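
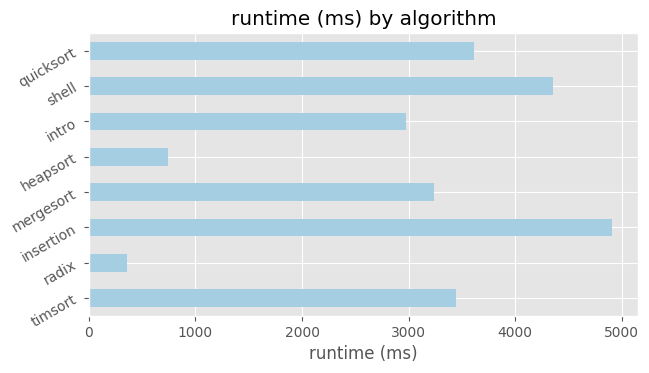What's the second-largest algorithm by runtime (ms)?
Top 3: insertion ≈ 5000, shell ≈ 4500, quicksort ≈ 3500.

shell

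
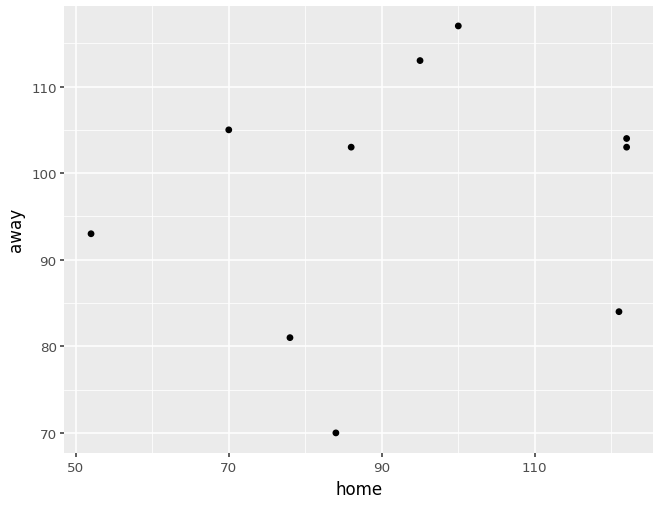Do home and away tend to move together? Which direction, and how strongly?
no clear correlation

Points are roughly uncorrelated; weak (|r| ≈ 0.2).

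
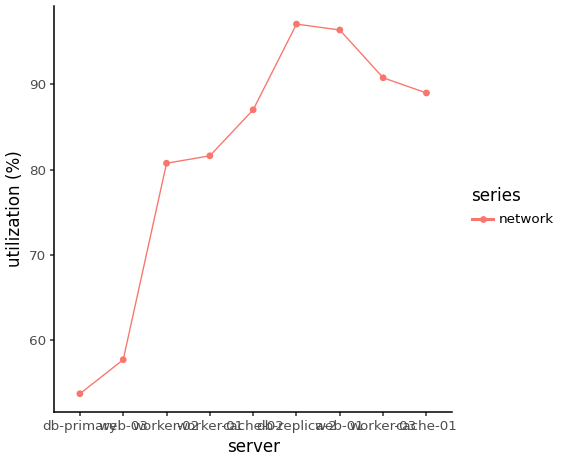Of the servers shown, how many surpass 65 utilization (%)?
Above 65: worker-02, worker-01, cache-02, db-replica-2, web-01, worker-03, cache-01.

7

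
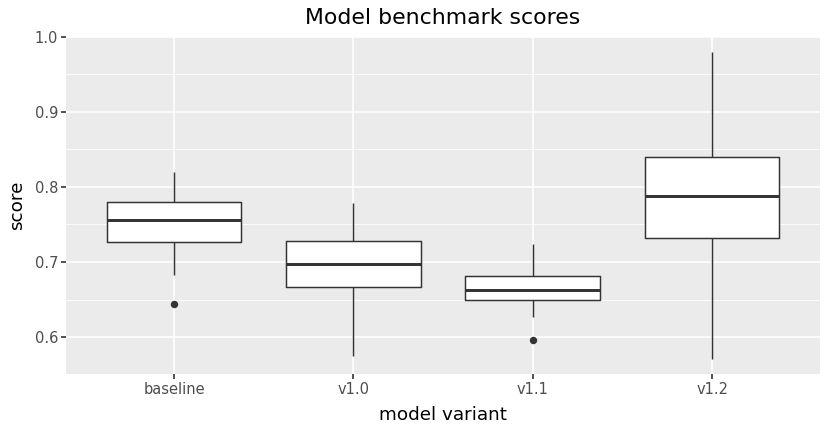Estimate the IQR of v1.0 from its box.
≈ 0.06

Q3 ≈ 0.72, Q1 ≈ 0.66; IQR ≈ 0.06.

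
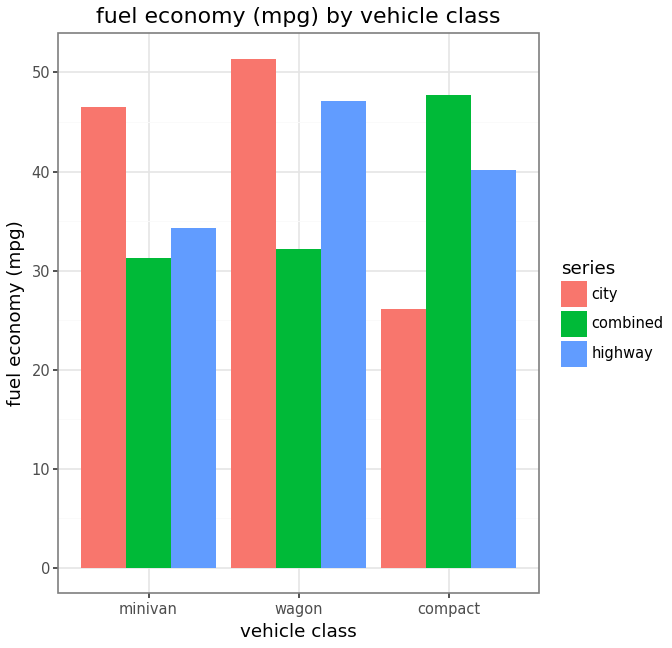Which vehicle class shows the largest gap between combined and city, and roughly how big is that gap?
compact: combined ≈ 50, city ≈ 25 → gap ≈ 25. Next-largest (wagon) is only ≈ 20.

compact, ≈ 25 mpg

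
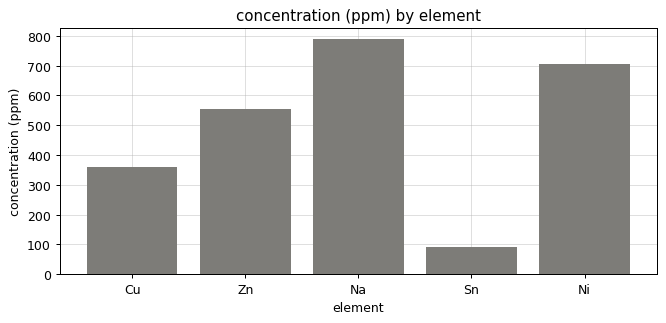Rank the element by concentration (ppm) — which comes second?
Ni

Top 3: Na ≈ 800, Ni ≈ 700, Zn ≈ 600.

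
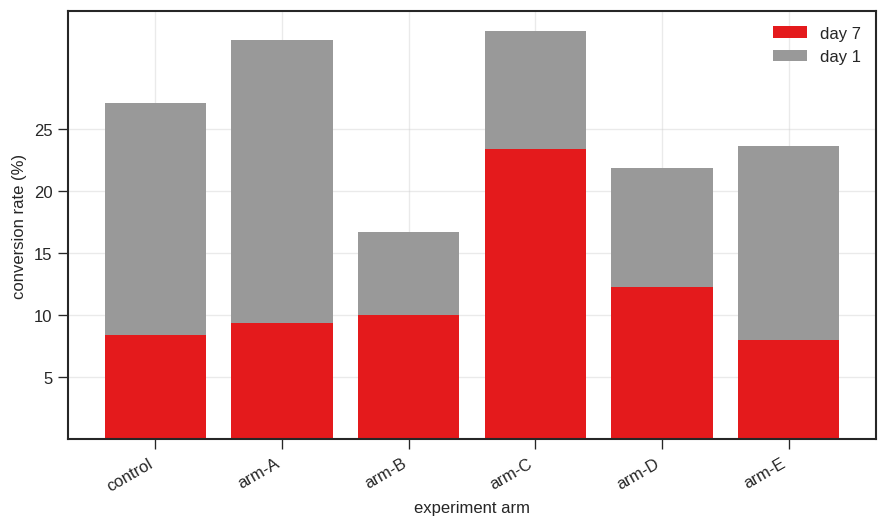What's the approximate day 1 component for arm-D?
≈ 10

day 1 top ≈ 20, bottom ≈ 10; segment ≈ 10.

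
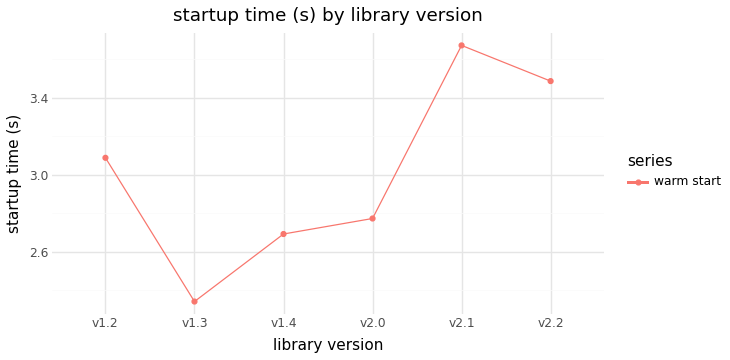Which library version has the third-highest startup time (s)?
Top 4: v2.1 ≈ 3.6, v2.2 ≈ 3.4, v1.2 ≈ 3.0, v2.0 ≈ 2.8.

v1.2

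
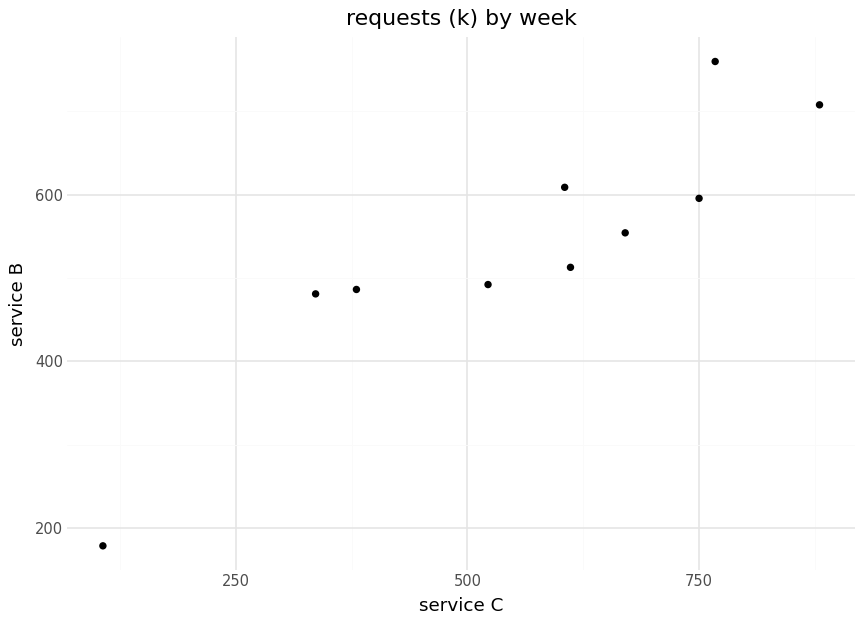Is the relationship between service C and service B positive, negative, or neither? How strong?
positive, strong

Points are positively correlated; strong (|r| ≈ 0.9).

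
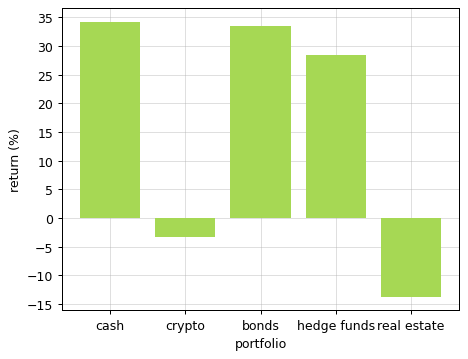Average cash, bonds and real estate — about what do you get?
≈ 18

(35 + 35 + -15) / 3 ≈ 18.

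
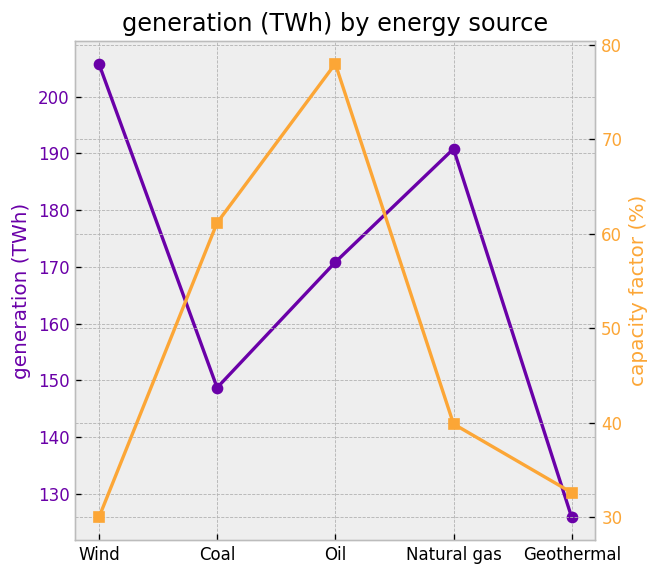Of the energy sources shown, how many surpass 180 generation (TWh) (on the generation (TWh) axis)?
2

Above 180: Wind, Natural gas.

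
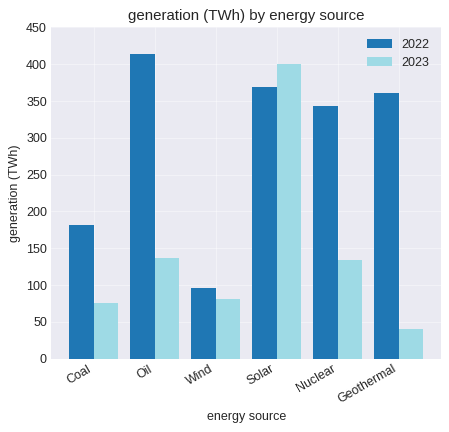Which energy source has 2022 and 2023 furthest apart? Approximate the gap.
Geothermal: 2022 ≈ 350, 2023 ≈ 50 → gap ≈ 300. Next-largest (Oil) is only ≈ 250.

Geothermal, ≈ 300 TWh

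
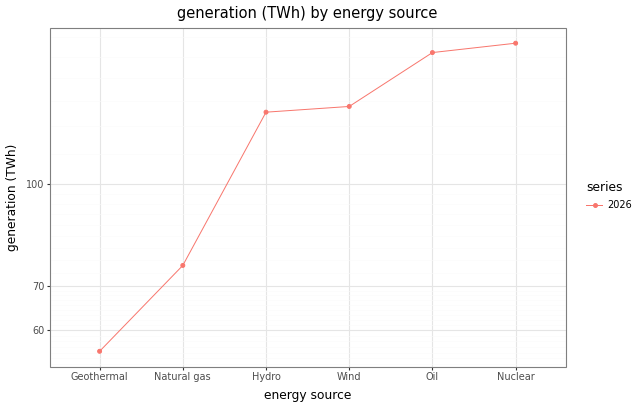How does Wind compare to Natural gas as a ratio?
Wind ≈ 130, Natural gas ≈ 80; 130/80 ≈ 1.62.

≈ 1.62×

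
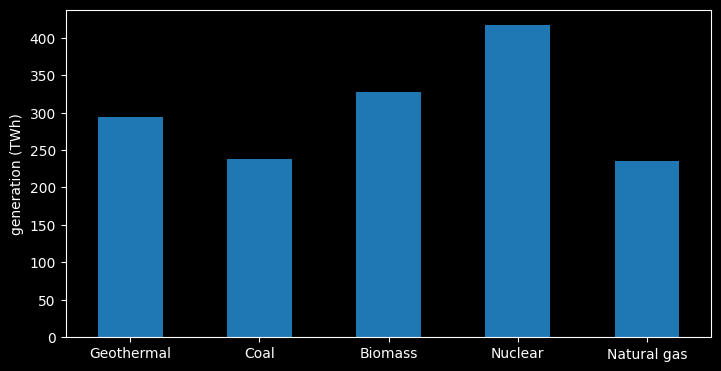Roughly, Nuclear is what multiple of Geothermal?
≈ 1.33×

Nuclear ≈ 400, Geothermal ≈ 300; 400/300 ≈ 1.33.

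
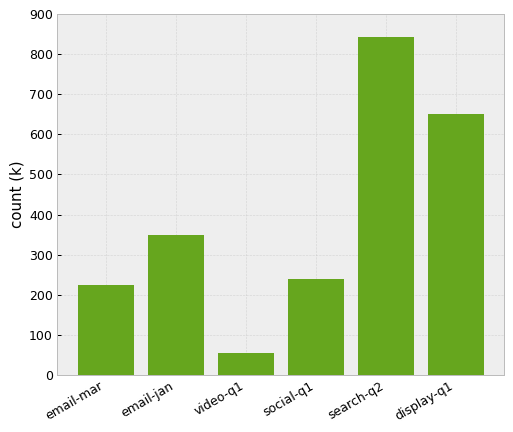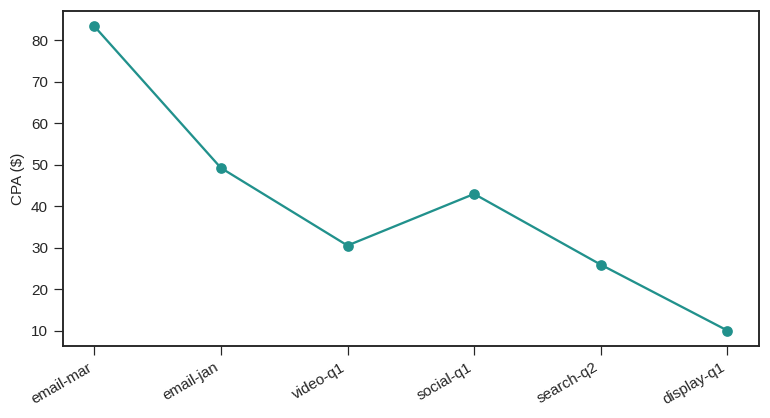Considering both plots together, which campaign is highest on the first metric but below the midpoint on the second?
Chart 2 median CPA ($) ≈ 40; below-median campaigns: video-q1, search-q2, display-q1. Among those, search-q2 has the highest count (k) (≈ 800).

search-q2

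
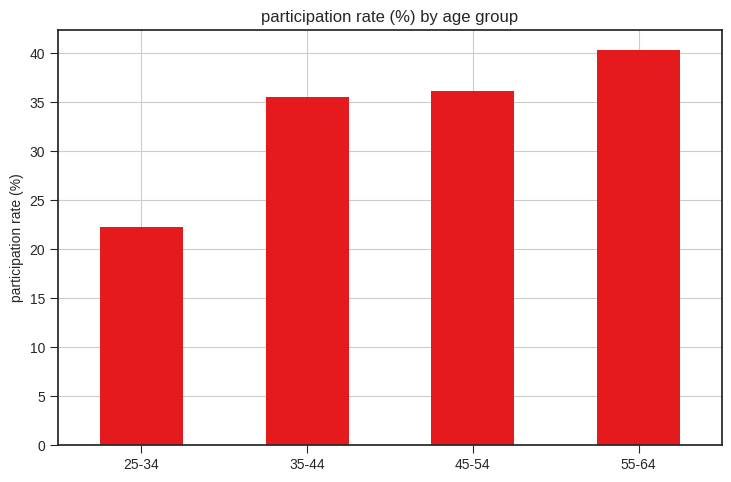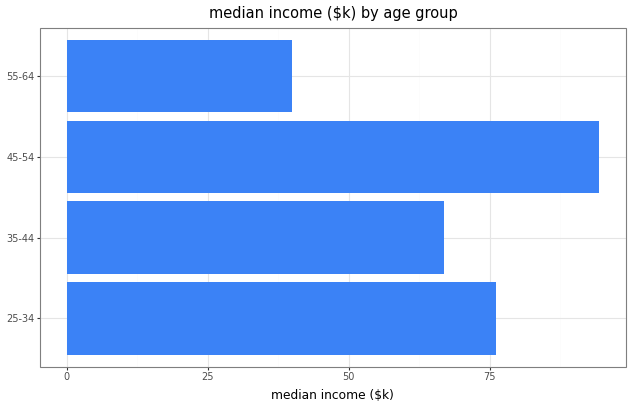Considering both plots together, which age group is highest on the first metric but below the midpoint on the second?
55-64

Chart 2 median median income ($k) ≈ 70; below-median age groups: 35-44, 55-64. Among those, 55-64 has the highest participation rate (%) (≈ 40).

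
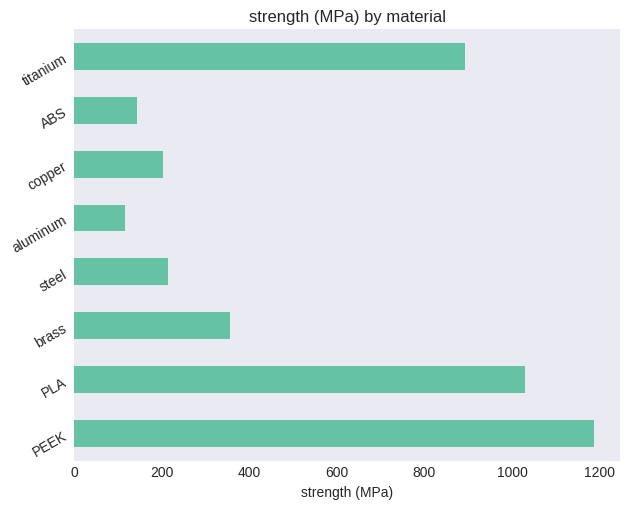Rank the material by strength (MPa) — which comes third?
Top 4: PEEK ≈ 1200, PLA ≈ 1000, titanium ≈ 900, brass ≈ 400.

titanium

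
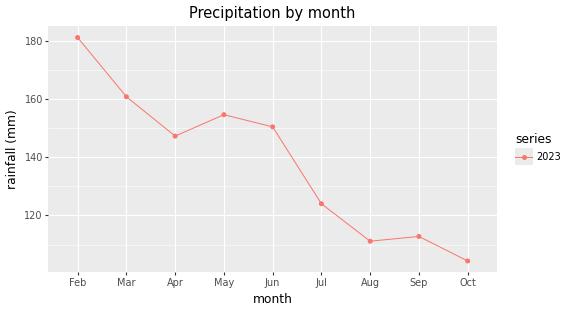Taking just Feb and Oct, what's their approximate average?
(180 + 100) / 2 ≈ 140.

≈ 140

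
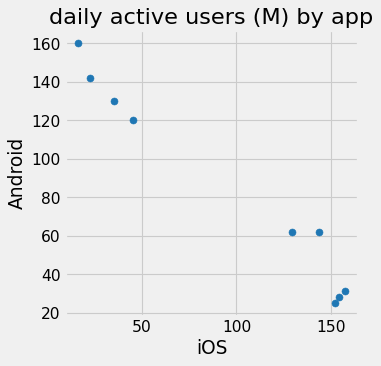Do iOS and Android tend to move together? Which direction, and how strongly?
Points are negatively correlated; strong (|r| ≈ 1.0).

negative, strong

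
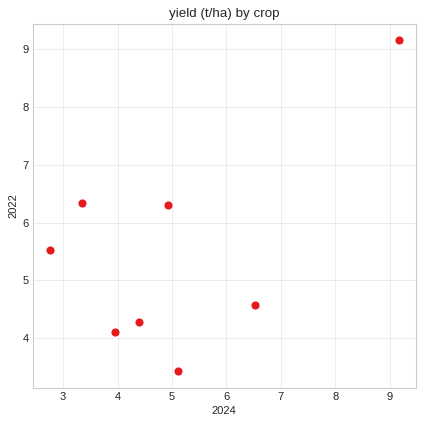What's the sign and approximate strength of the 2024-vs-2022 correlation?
Points are positively correlated; moderate (|r| ≈ 0.6).

positive, moderate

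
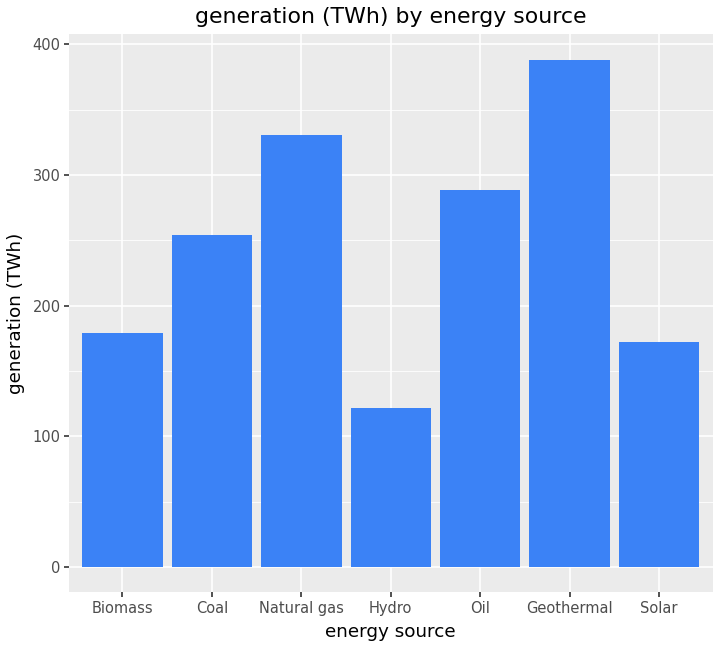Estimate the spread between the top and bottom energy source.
≈ 300

Max Geothermal ≈ 400, min Hydro ≈ 100; range ≈ 300.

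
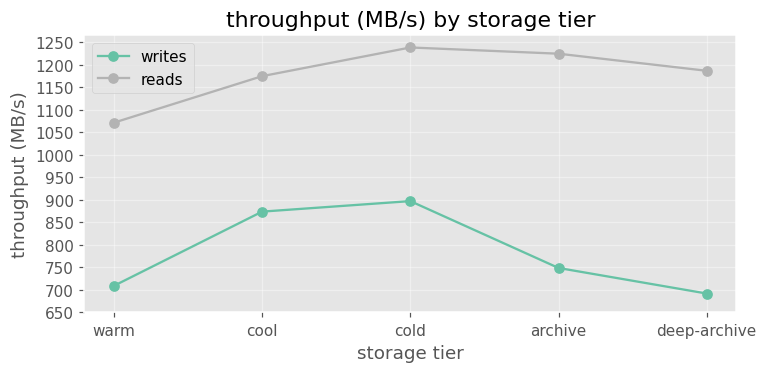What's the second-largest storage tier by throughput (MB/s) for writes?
cool

Top 3 for writes: cold ≈ 900, cool ≈ 850, archive ≈ 750.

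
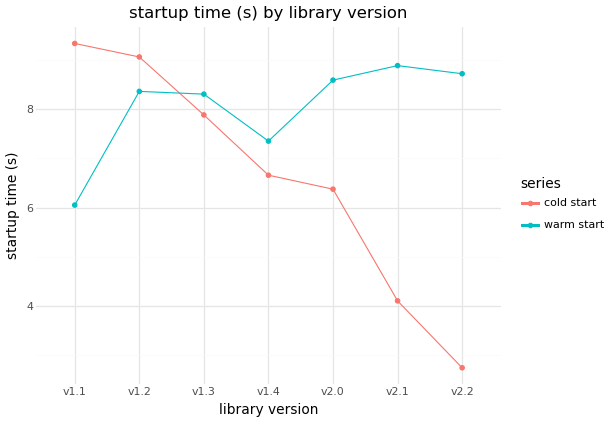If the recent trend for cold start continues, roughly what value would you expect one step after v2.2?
Last three: 6, 4, 3 → slope ≈ -1.5/step → next ≈ 1.5.

≈ 1.5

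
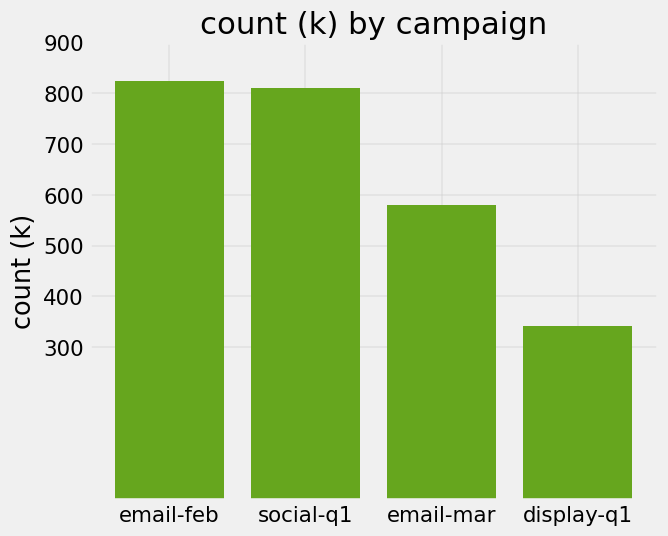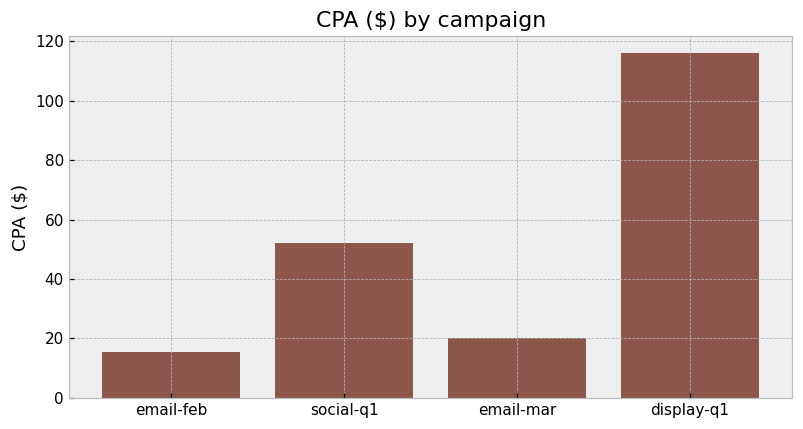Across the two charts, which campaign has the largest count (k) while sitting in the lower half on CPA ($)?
Chart 2 median CPA ($) ≈ 40; below-median campaigns: email-feb, email-mar. Among those, email-feb has the highest count (k) (≈ 800).

email-feb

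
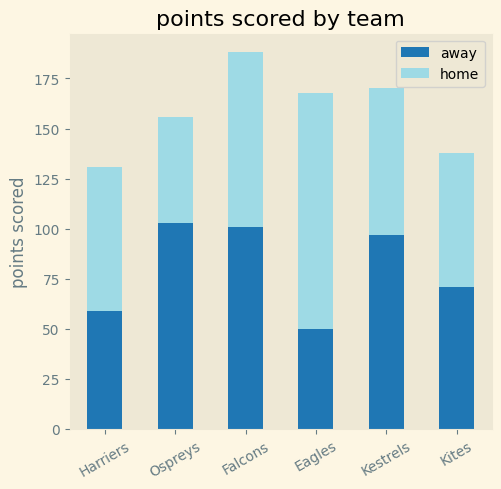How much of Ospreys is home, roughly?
≈ 60

home top ≈ 160, bottom ≈ 100; segment ≈ 60.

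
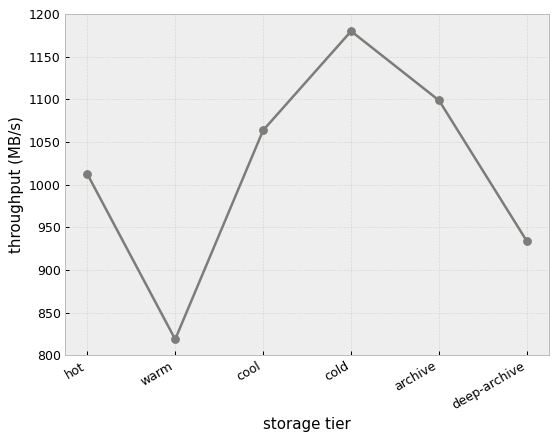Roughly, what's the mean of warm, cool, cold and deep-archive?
≈ 1000

(800 + 1050 + 1200 + 950) / 4 ≈ 1000.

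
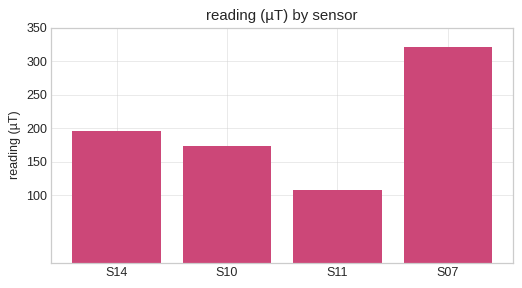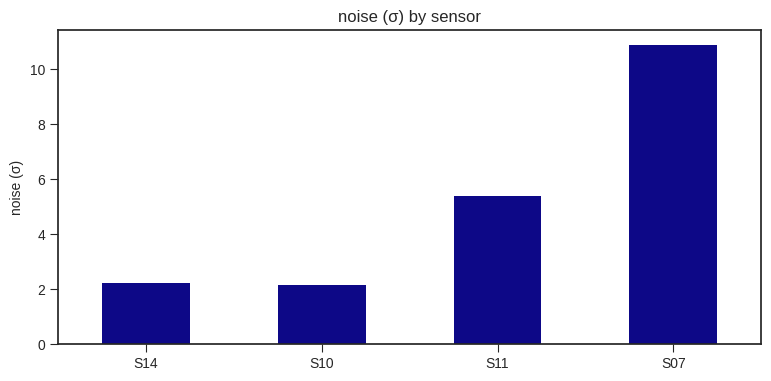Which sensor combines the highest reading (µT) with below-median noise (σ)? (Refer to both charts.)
Chart 2 median noise (σ) ≈ 4; below-median sensors: S14, S10. Among those, S14 has the highest reading (µT) (≈ 200).

S14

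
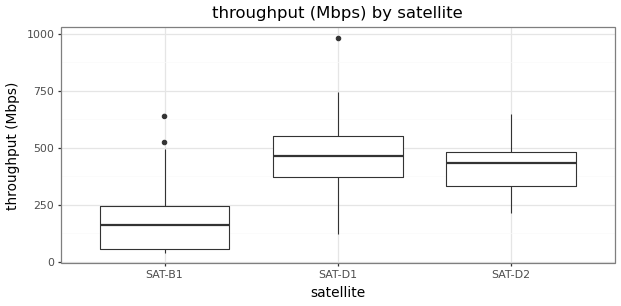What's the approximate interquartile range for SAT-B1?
Q3 ≈ 250, Q1 ≈ 50; IQR ≈ 200.

≈ 200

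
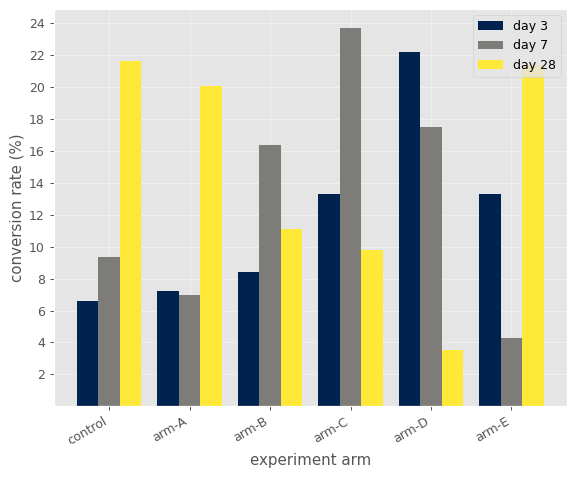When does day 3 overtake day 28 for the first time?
arm-C

arm-B: day 3 ≈ 8 vs day 28 ≈ 12 (not yet); arm-C: day 3 ≈ 14 vs day 28 ≈ 10 (first crossover).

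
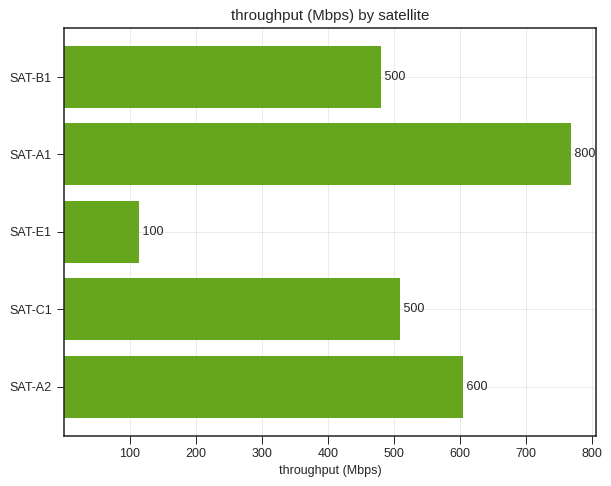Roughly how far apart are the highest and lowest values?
≈ 700

Max SAT-A1 ≈ 800, min SAT-E1 ≈ 100; range ≈ 700.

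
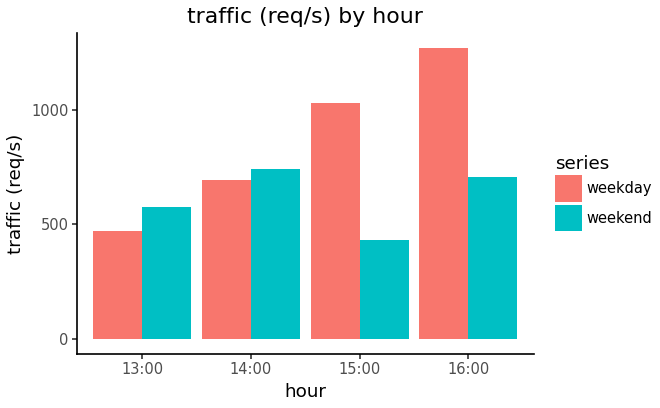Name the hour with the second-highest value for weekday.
Top 3 for weekday: 16:00 ≈ 1200, 15:00 ≈ 1000, 14:00 ≈ 600.

15:00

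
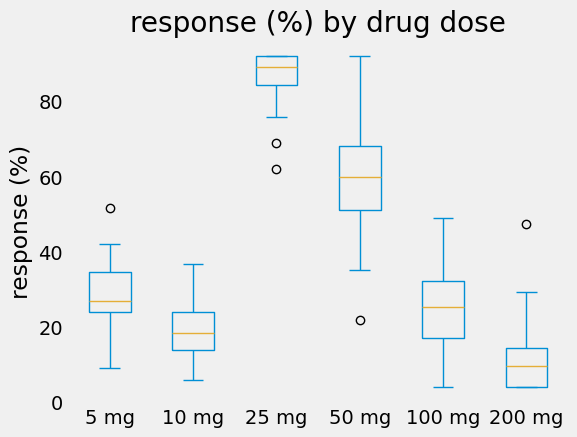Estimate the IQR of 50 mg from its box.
Q3 ≈ 70, Q1 ≈ 50; IQR ≈ 20.

≈ 20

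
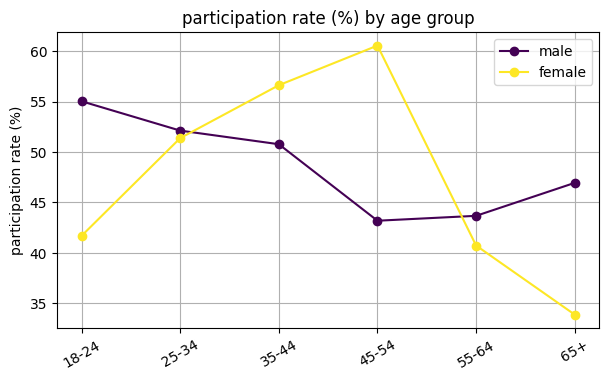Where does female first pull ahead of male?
25-34: female ≈ 50 vs male ≈ 50 (not yet); 35-44: female ≈ 55 vs male ≈ 50 (first crossover).

35-44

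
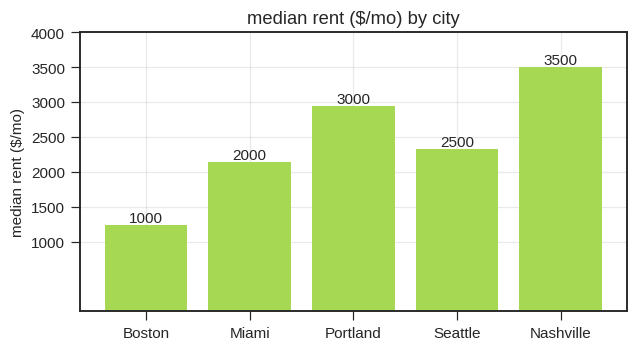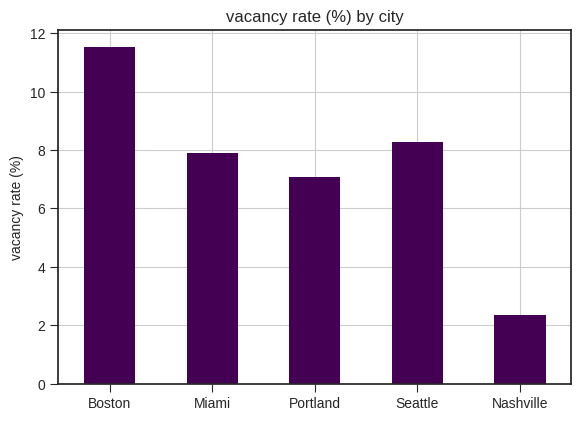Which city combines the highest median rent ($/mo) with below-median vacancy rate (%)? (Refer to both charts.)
Nashville

Chart 2 median vacancy rate (%) ≈ 8; below-median cities: Portland, Nashville. Among those, Nashville has the highest median rent ($/mo) (≈ 3500).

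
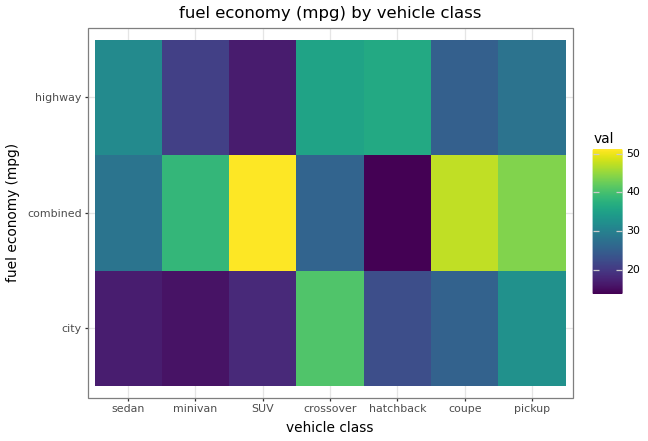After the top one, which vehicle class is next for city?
Top 3 for city: crossover ≈ 40, pickup ≈ 35, coupe ≈ 25.

pickup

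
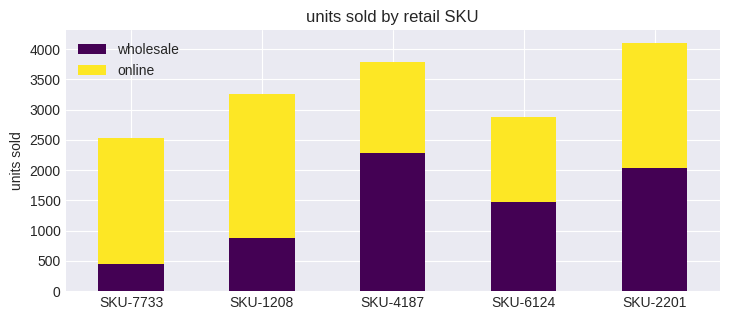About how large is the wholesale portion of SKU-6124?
≈ 1500

wholesale top ≈ 1500, bottom ≈ 0; segment ≈ 1500.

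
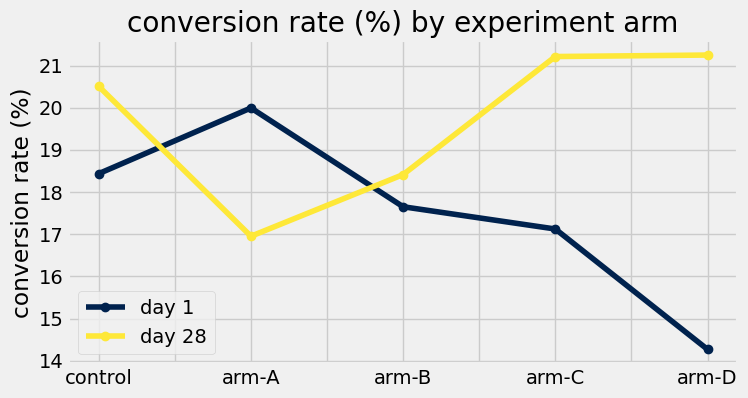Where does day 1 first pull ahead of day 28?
arm-A

control: day 1 ≈ 18 vs day 28 ≈ 21 (not yet); arm-A: day 1 ≈ 20 vs day 28 ≈ 17 (first crossover).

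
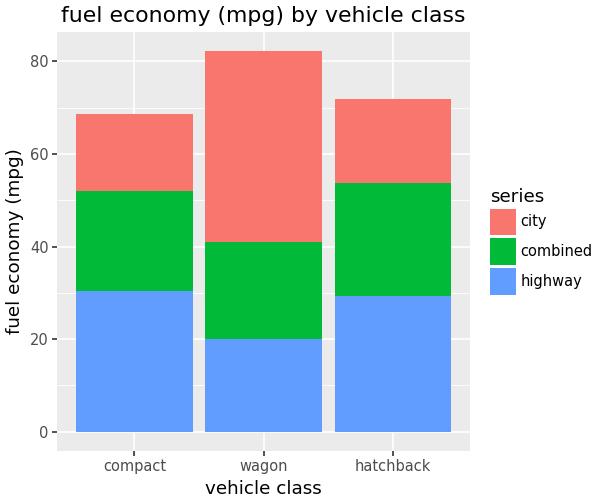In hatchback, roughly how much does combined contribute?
≈ 20

combined top ≈ 50, bottom ≈ 30; segment ≈ 20.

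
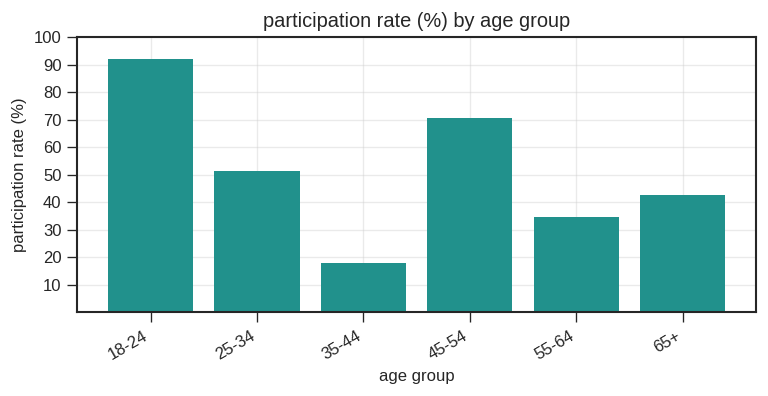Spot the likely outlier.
18-24

18-24 ≈ 90; the rest sit between ≈ 20 and ≈ 70.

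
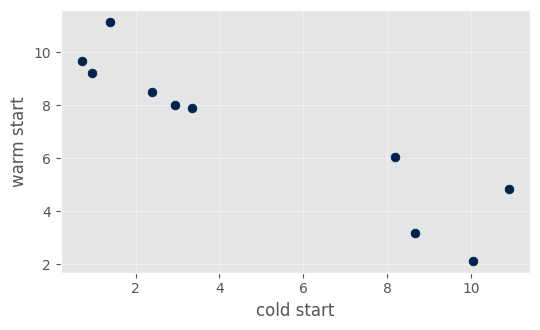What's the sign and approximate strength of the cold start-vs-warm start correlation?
negative, strong

Points are negatively correlated; strong (|r| ≈ 0.9).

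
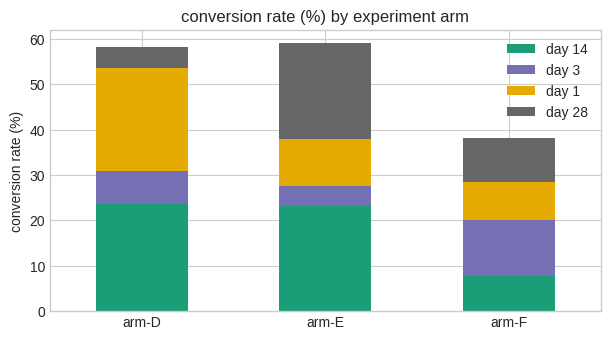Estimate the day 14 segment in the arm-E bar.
≈ 25

day 14 top ≈ 25, bottom ≈ 0; segment ≈ 25.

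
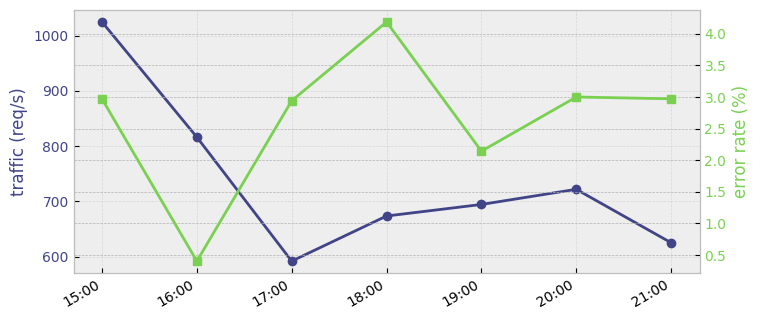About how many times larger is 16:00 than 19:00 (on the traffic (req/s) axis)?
≈ 1.14×

16:00 ≈ 800, 19:00 ≈ 700; 800/700 ≈ 1.14.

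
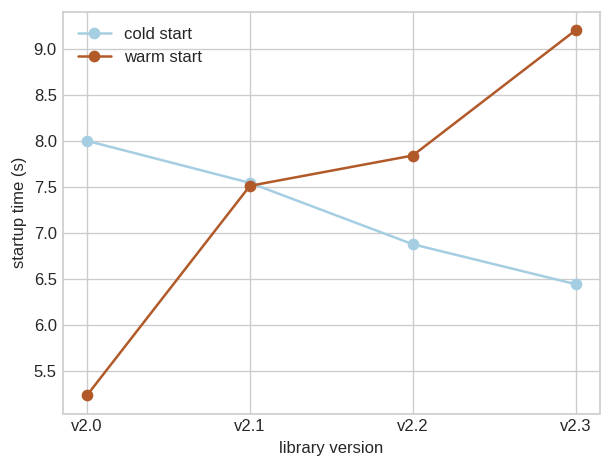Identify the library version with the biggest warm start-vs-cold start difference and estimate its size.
v2.0, ≈ 3.0 s

v2.0: warm start ≈ 5.0, cold start ≈ 8.0 → gap ≈ 3.0. Next-largest (v2.3) is only ≈ 2.5.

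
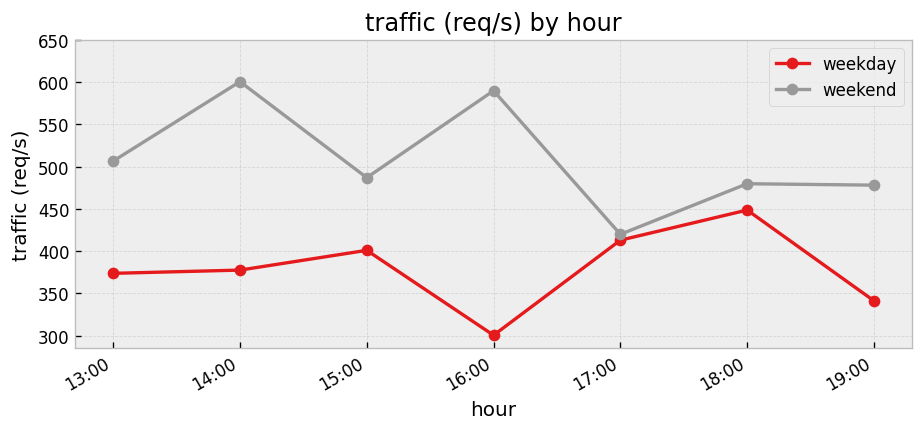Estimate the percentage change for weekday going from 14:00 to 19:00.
≈ -12.5%

14:00 ≈ 400, 19:00 ≈ 350; (350 − 400) / 400 ≈ -12.5%.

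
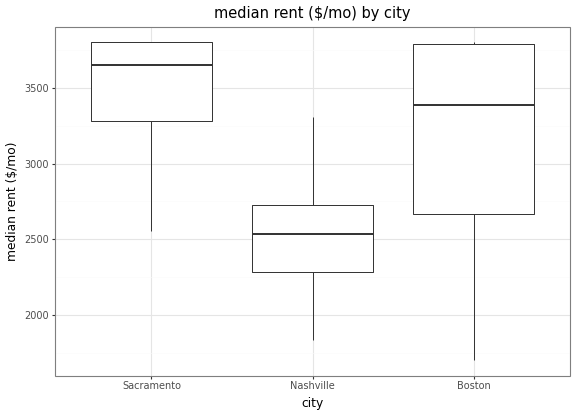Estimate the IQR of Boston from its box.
Q3 ≈ 3800, Q1 ≈ 2700; IQR ≈ 1100.

≈ 1100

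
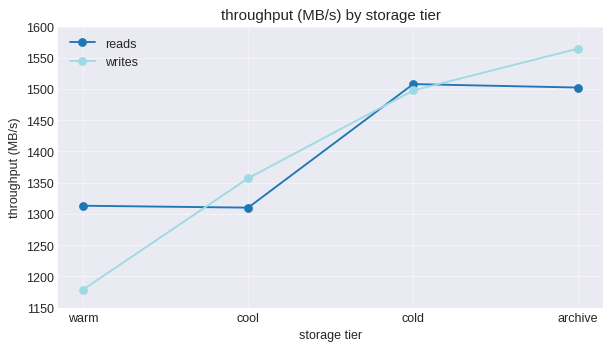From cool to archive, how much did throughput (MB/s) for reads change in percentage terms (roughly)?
≈ +15.4%

cool ≈ 1300, archive ≈ 1500; (1500 − 1300) / 1300 ≈ +15.4%.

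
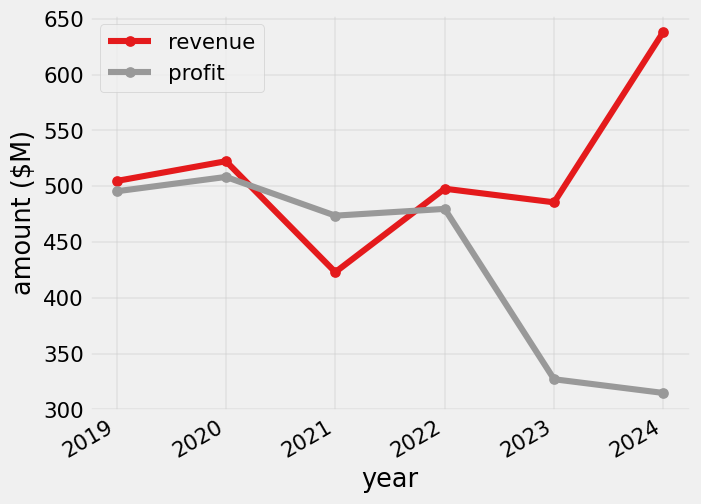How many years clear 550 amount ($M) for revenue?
Above 550: 2024.

1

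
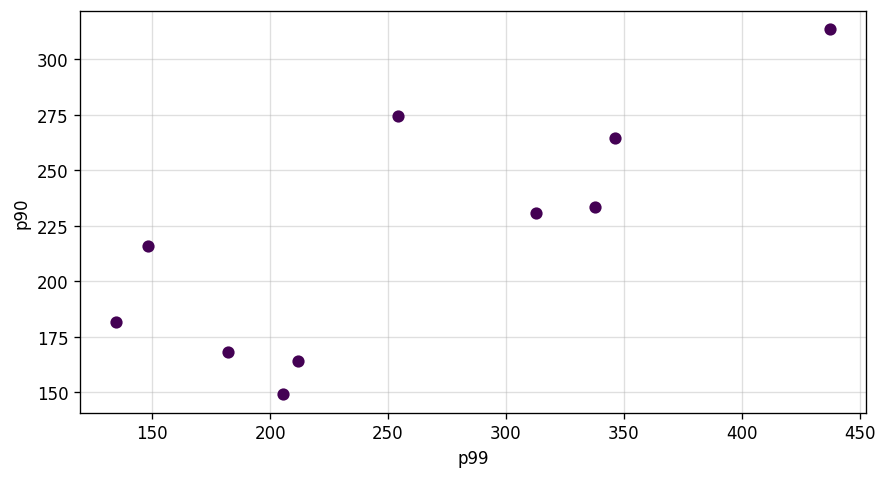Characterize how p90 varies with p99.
Points are positively correlated; strong (|r| ≈ 0.8).

positive, strong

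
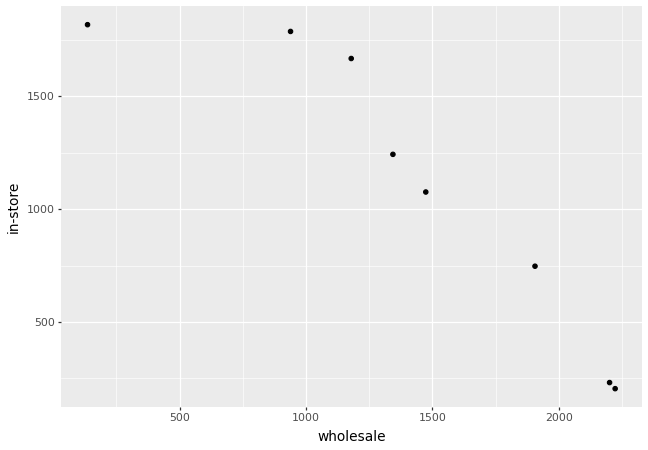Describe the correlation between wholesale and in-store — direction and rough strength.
negative, strong

Points are negatively correlated; strong (|r| ≈ 0.9).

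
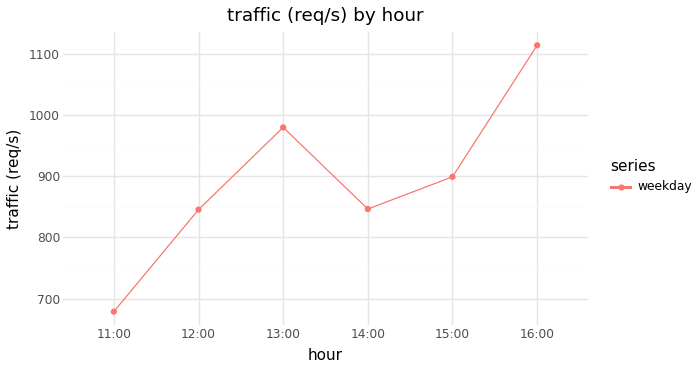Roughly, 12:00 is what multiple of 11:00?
≈ 1.21×

12:00 ≈ 850, 11:00 ≈ 700; 850/700 ≈ 1.21.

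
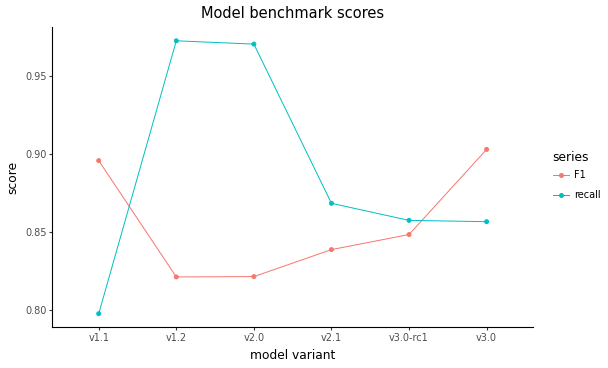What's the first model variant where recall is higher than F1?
v1.1: recall ≈ 0.80 vs F1 ≈ 0.90 (not yet); v1.2: recall ≈ 0.98 vs F1 ≈ 0.82 (first crossover).

v1.2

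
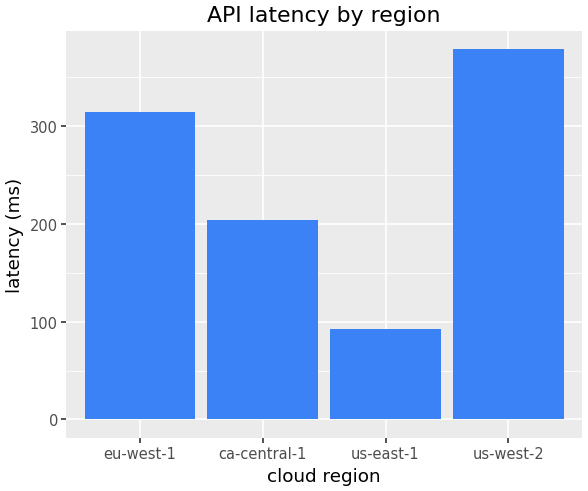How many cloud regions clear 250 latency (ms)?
2

Above 250: eu-west-1, us-west-2.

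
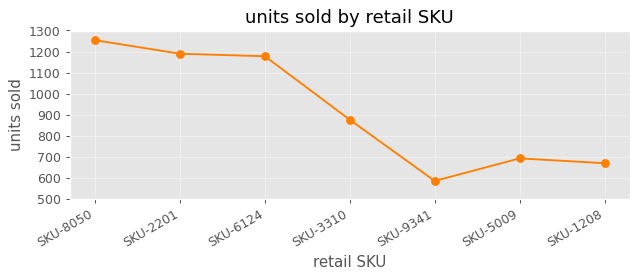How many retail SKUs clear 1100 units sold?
3

Above 1100: SKU-8050, SKU-2201, SKU-6124.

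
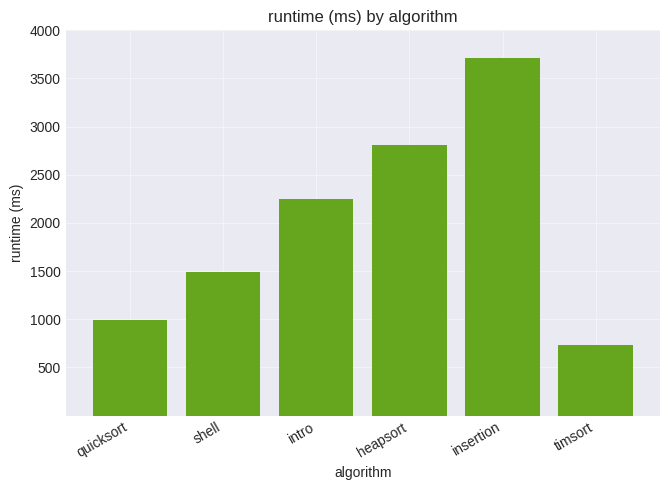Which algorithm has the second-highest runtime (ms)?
heapsort

Top 3: insertion ≈ 3500, heapsort ≈ 3000, intro ≈ 2000.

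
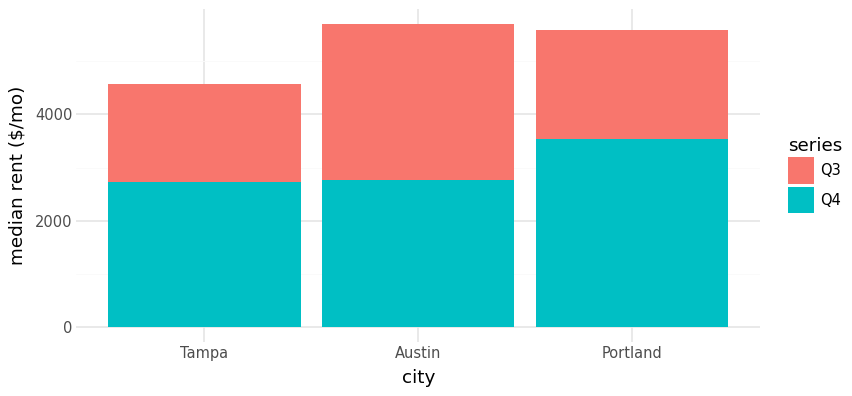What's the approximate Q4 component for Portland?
Q4 top ≈ 3500, bottom ≈ 0; segment ≈ 3500.

≈ 3500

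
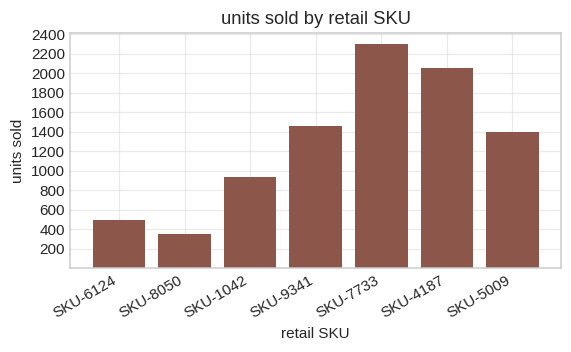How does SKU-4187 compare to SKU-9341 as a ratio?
≈ 1.43×

SKU-4187 ≈ 2000, SKU-9341 ≈ 1400; 2000/1400 ≈ 1.43.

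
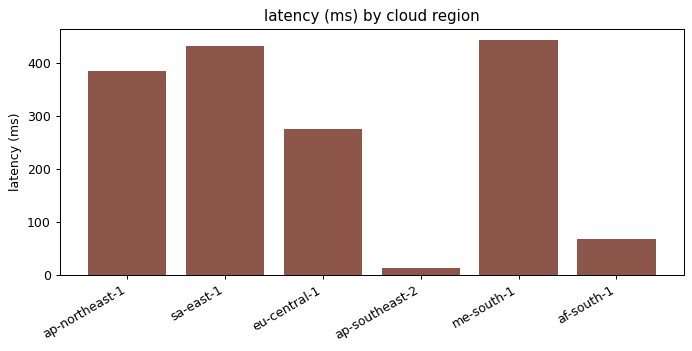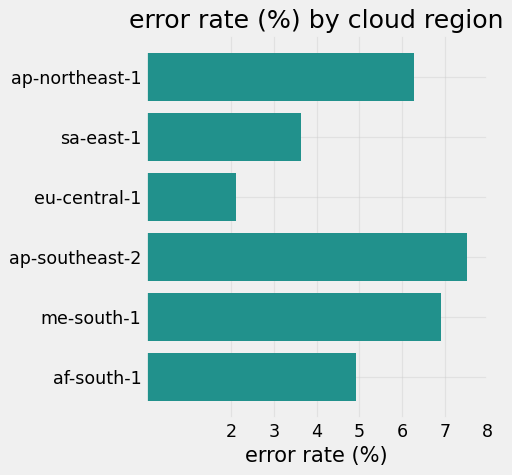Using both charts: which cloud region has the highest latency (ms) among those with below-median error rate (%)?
sa-east-1

Chart 2 median error rate (%) ≈ 6; below-median cloud regions: sa-east-1, eu-central-1, af-south-1. Among those, sa-east-1 has the highest latency (ms) (≈ 450).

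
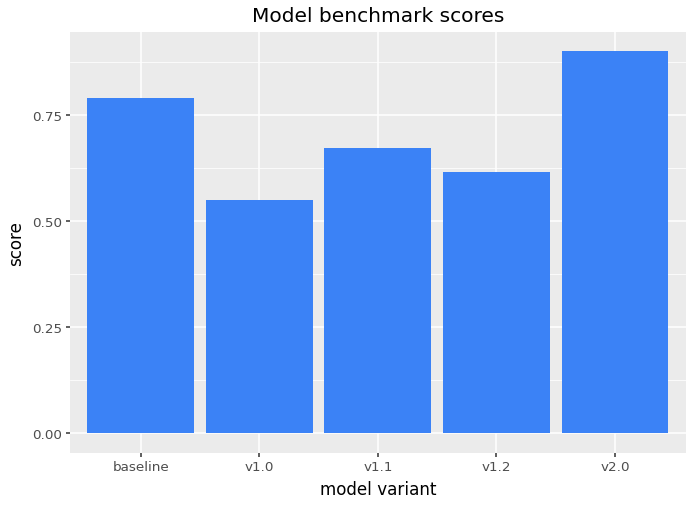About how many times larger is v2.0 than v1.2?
v2.0 ≈ 0.9, v1.2 ≈ 0.6; 0.9/0.6 ≈ 1.5.

≈ 1.5×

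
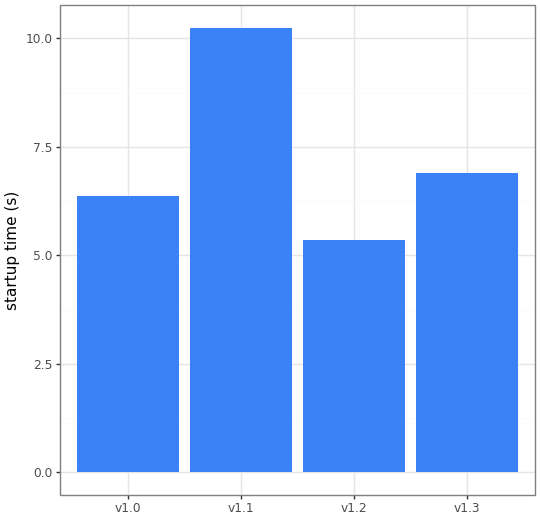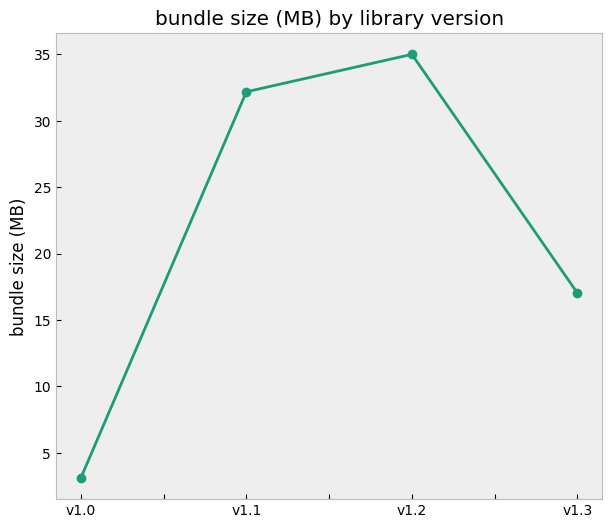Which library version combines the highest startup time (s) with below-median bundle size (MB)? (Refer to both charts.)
Chart 2 median bundle size (MB) ≈ 25; below-median library versions: v1.0, v1.3. Among those, v1.3 has the highest startup time (s) (≈ 7).

v1.3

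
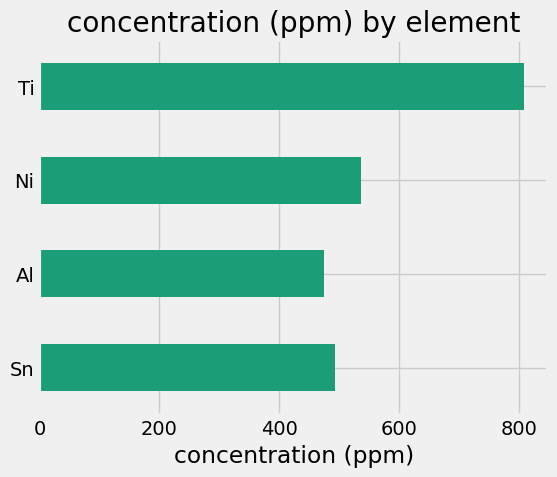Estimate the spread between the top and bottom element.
Max Ti ≈ 800, min Al ≈ 500; range ≈ 300.

≈ 300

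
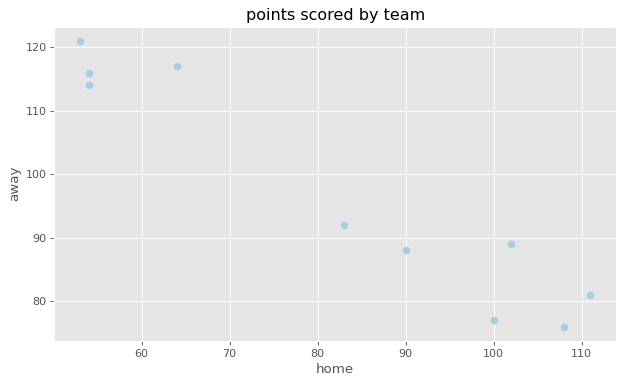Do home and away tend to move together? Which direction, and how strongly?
negative, strong

Points are negatively correlated; strong (|r| ≈ 1.0).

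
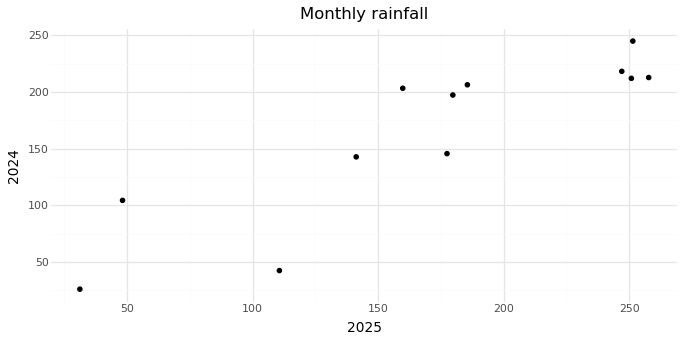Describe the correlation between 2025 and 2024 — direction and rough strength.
Points are positively correlated; strong (|r| ≈ 0.9).

positive, strong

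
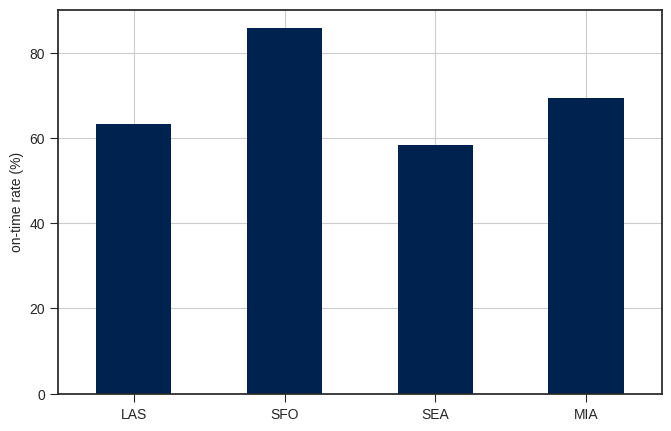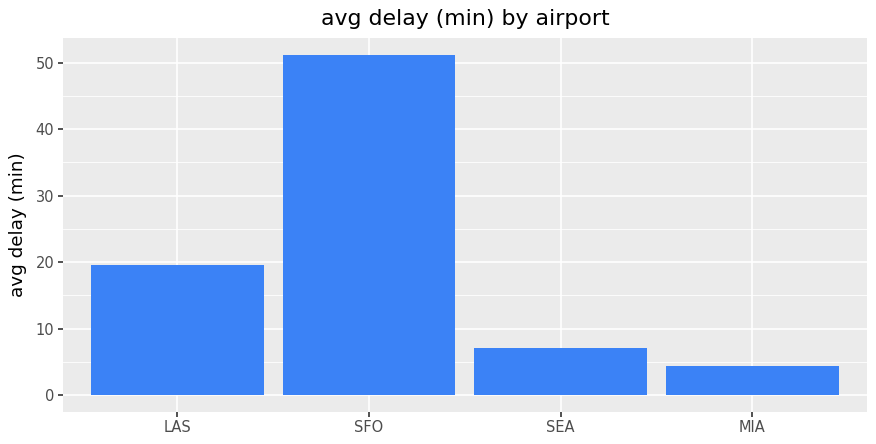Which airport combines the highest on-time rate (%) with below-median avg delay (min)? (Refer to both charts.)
Chart 2 median avg delay (min) ≈ 15; below-median airports: SEA, MIA. Among those, MIA has the highest on-time rate (%) (≈ 70).

MIA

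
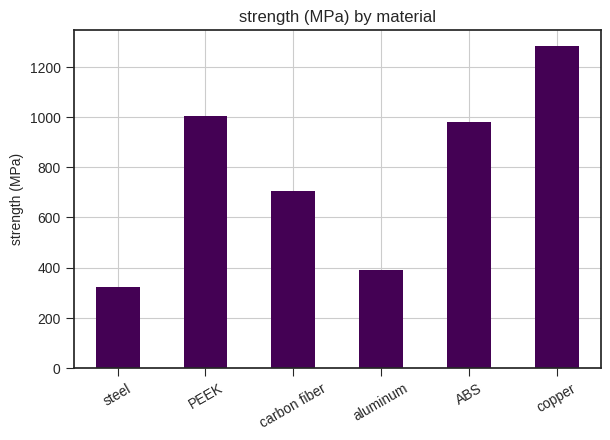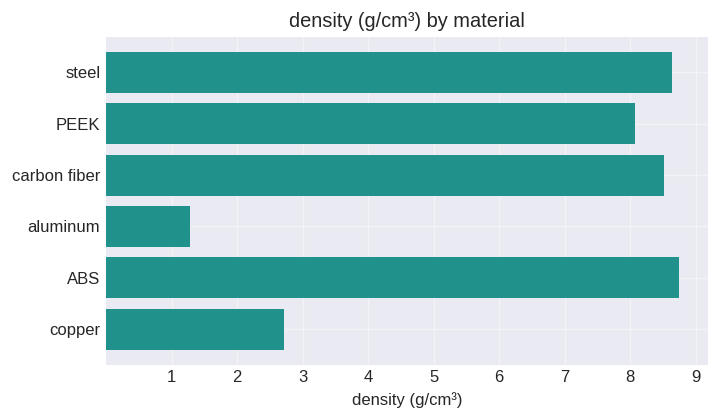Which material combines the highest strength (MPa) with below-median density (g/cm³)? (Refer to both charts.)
copper

Chart 2 median density (g/cm³) ≈ 8; below-median materials: PEEK, aluminum, copper. Among those, copper has the highest strength (MPa) (≈ 1200).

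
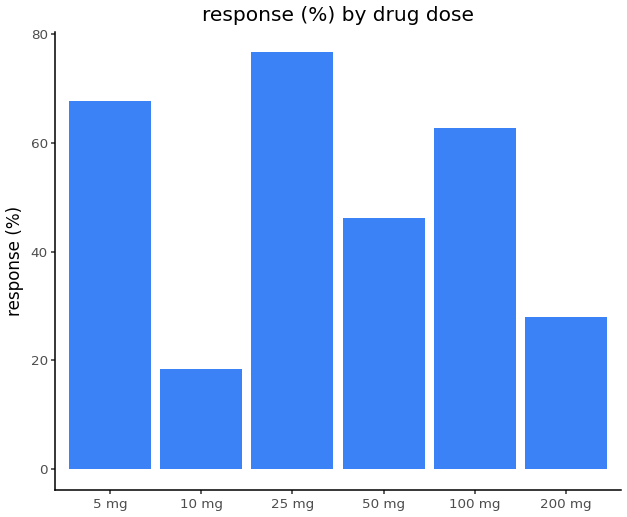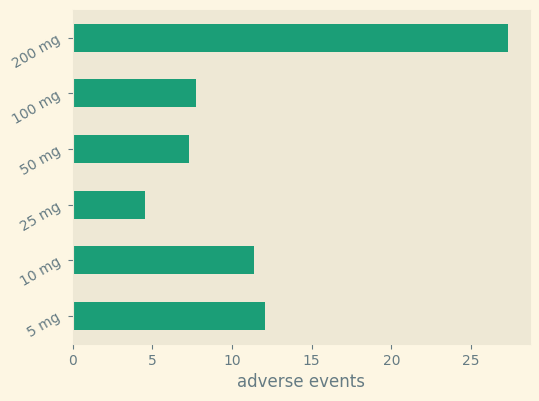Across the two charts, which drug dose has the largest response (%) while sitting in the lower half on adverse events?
Chart 2 median adverse events ≈ 10; below-median drug doses: 25 mg, 50 mg, 100 mg. Among those, 25 mg has the highest response (%) (≈ 80).

25 mg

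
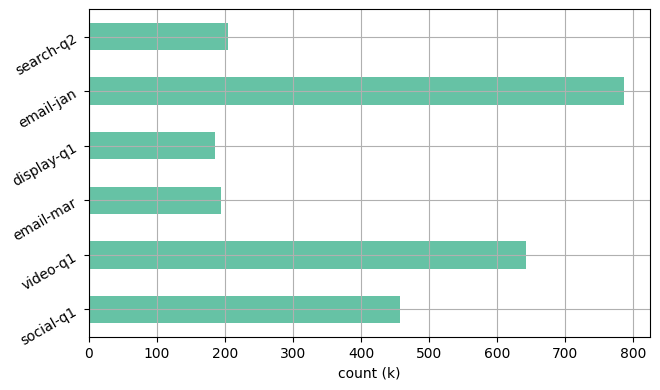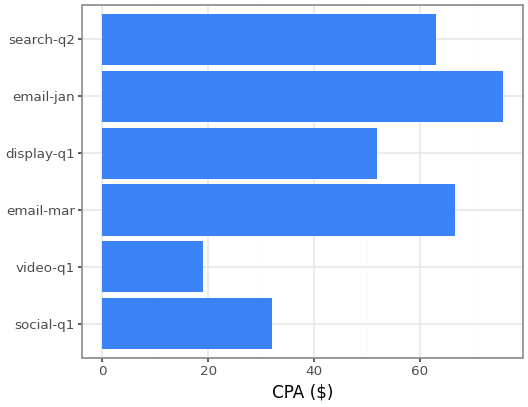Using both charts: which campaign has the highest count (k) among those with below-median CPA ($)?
video-q1

Chart 2 median CPA ($) ≈ 60; below-median campaigns: social-q1, video-q1, display-q1. Among those, video-q1 has the highest count (k) (≈ 600).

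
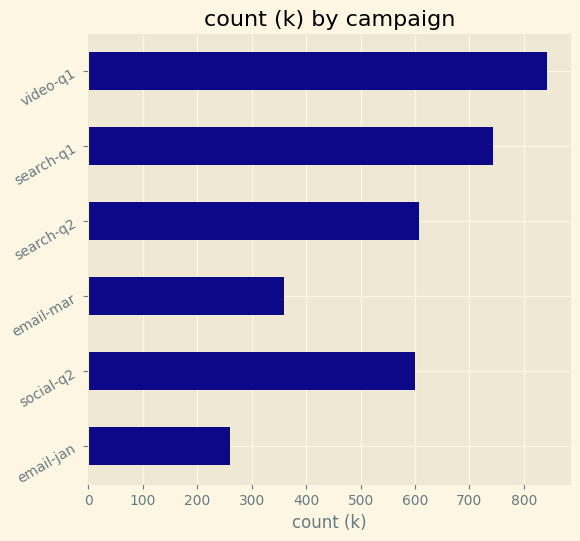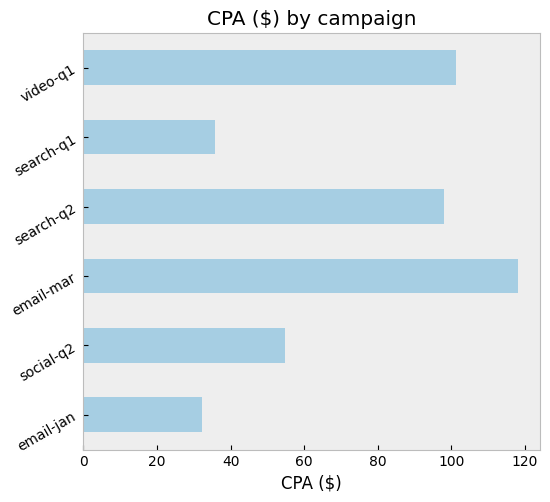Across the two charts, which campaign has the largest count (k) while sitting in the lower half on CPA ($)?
Chart 2 median CPA ($) ≈ 80; below-median campaigns: email-jan, social-q2, search-q1. Among those, search-q1 has the highest count (k) (≈ 700).

search-q1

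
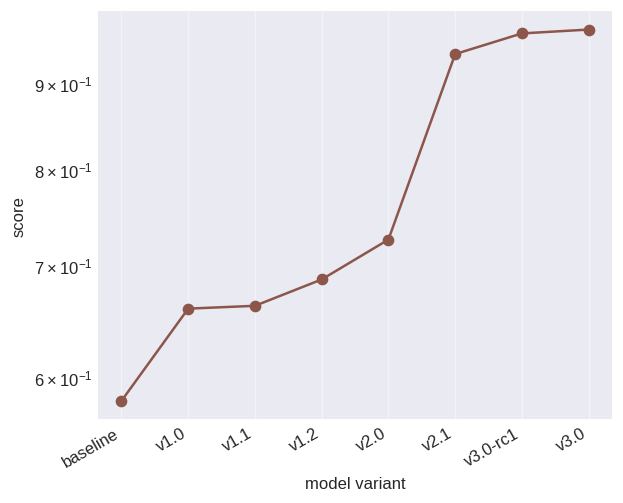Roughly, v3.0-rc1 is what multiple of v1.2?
v3.0-rc1 ≈ 0.95, v1.2 ≈ 0.70; 0.95/0.70 ≈ 1.36.

≈ 1.36×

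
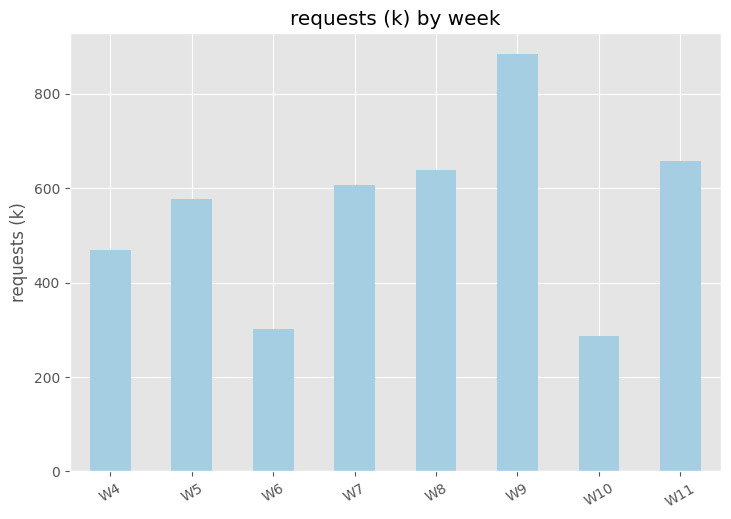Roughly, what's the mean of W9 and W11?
≈ 800

(900 + 700) / 2 ≈ 800.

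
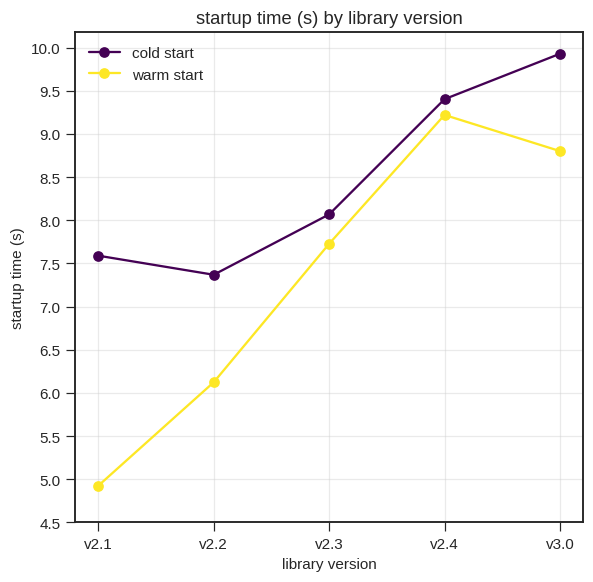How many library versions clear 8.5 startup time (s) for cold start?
Above 8.5: v2.4, v3.0.

2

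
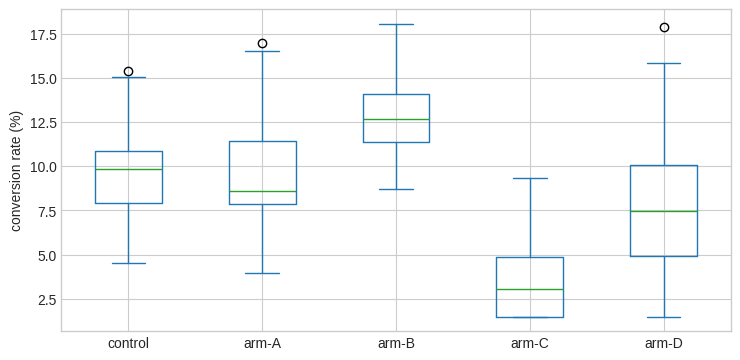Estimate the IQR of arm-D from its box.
≈ 5

Q3 ≈ 10, Q1 ≈ 5; IQR ≈ 5.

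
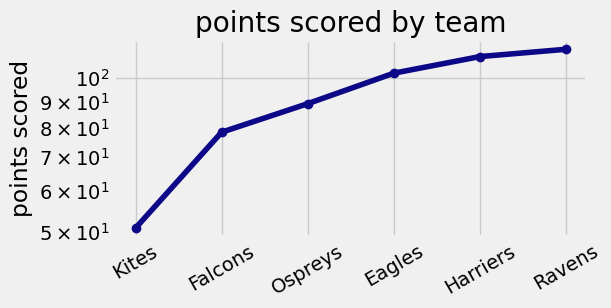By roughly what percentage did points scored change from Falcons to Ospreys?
Falcons ≈ 80, Ospreys ≈ 90; (90 − 80) / 80 ≈ +12.5%.

≈ +12.5%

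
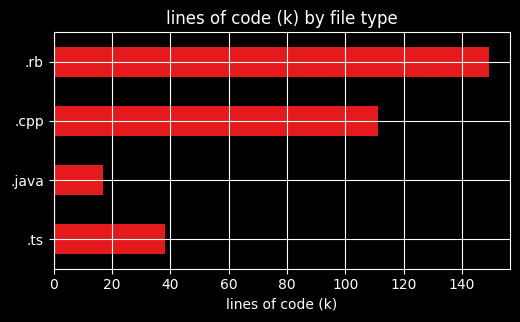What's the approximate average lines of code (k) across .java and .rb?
(20 + 140) / 2 ≈ 80.

≈ 80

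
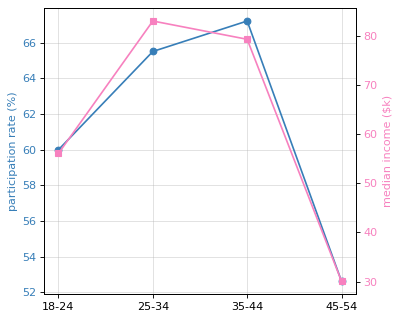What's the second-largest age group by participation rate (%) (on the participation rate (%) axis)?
Top 3 (on the participation rate (%) axis): 35-44 ≈ 68, 25-34 ≈ 66, 18-24 ≈ 60.

25-34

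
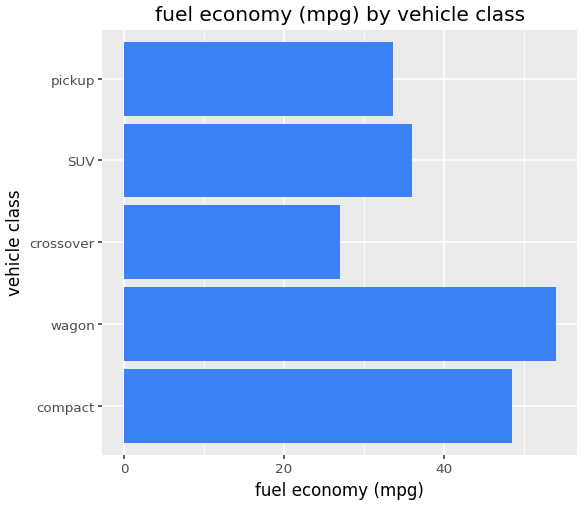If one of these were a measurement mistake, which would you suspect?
wagon

wagon ≈ 55; the rest sit between ≈ 25 and ≈ 50.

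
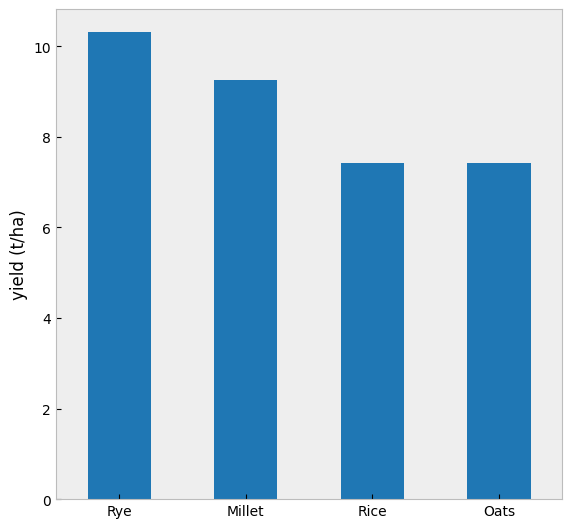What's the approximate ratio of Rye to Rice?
≈ 1.43×

Rye ≈ 10, Rice ≈ 7; 10/7 ≈ 1.43.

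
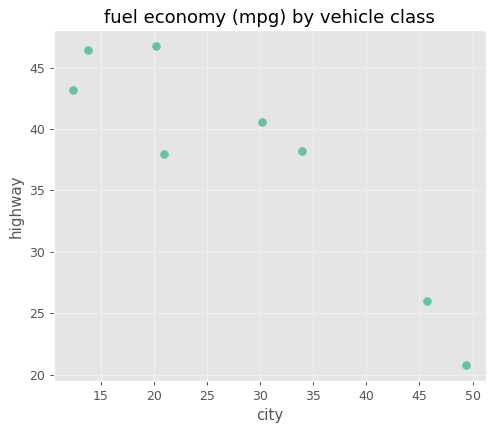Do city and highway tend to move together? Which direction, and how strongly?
negative, strong

Points are negatively correlated; strong (|r| ≈ 0.9).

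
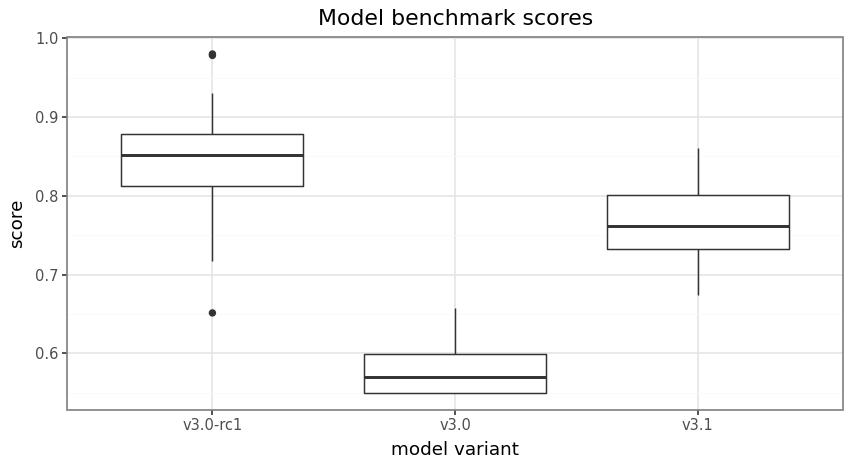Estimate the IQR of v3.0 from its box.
Q3 ≈ 0.60, Q1 ≈ 0.55; IQR ≈ 0.05.

≈ 0.05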